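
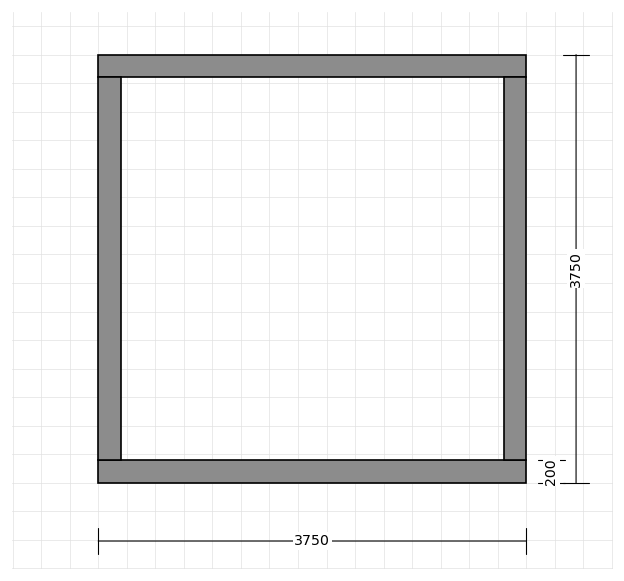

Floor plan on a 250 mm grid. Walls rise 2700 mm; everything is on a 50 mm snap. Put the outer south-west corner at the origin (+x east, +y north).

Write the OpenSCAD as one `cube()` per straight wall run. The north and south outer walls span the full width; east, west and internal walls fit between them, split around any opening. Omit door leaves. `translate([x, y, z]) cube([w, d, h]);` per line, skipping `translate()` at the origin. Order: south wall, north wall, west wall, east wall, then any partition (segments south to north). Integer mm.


cube([3750, 200, 2700]);
translate([0, 3550, 0]) cube([3750, 200, 2700]);
translate([0, 200, 0]) cube([200, 3350, 2700]);
translate([3550, 200, 0]) cube([200, 3350, 2700]);


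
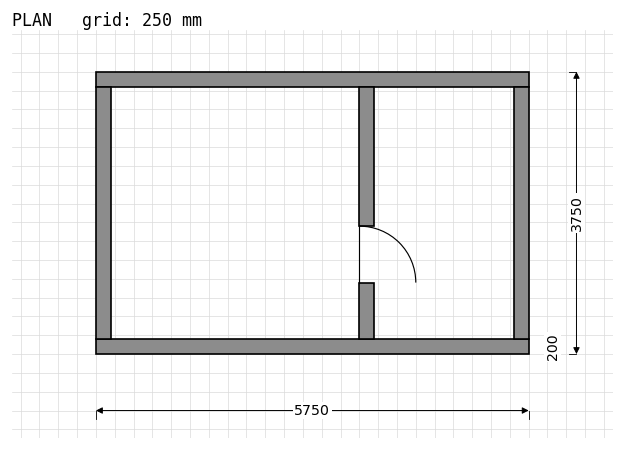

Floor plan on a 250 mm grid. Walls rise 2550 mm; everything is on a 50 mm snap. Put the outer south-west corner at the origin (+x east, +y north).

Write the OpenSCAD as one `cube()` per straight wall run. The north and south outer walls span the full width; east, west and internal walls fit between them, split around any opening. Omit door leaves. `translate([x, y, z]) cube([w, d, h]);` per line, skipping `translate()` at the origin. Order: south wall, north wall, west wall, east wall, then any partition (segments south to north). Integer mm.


cube([5750, 200, 2550]);
translate([0, 3550, 0]) cube([5750, 200, 2550]);
translate([0, 200, 0]) cube([200, 3350, 2550]);
translate([5550, 200, 0]) cube([200, 3350, 2550]);
translate([3500, 200, 0]) cube([200, 750, 2550]);
translate([3500, 1700, 0]) cube([200, 1850, 2550]);


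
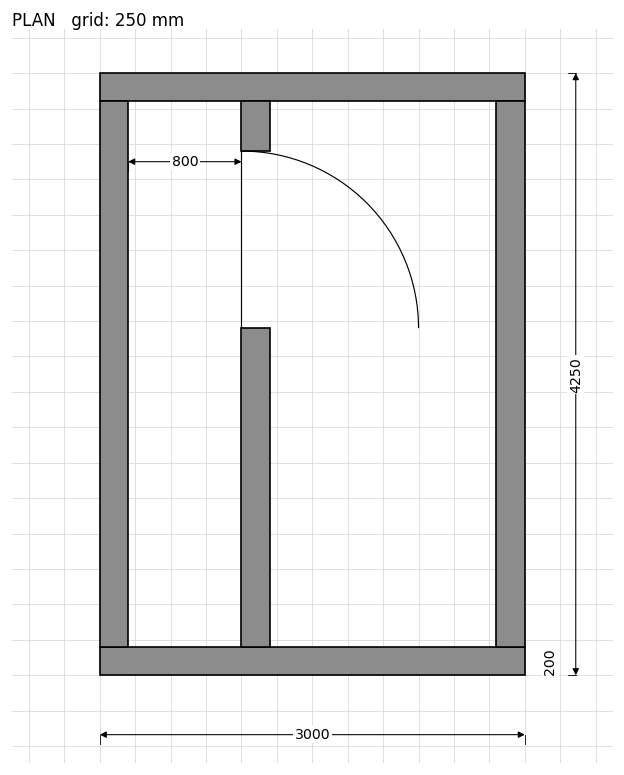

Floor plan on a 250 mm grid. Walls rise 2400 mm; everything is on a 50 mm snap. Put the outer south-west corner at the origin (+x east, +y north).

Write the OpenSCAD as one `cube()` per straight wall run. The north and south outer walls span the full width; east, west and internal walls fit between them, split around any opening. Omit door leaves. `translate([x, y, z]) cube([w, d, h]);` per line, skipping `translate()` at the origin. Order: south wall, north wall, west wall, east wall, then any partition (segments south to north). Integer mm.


cube([3000, 200, 2400]);
translate([0, 4050, 0]) cube([3000, 200, 2400]);
translate([0, 200, 0]) cube([200, 3850, 2400]);
translate([2800, 200, 0]) cube([200, 3850, 2400]);
translate([1000, 200, 0]) cube([200, 2250, 2400]);
translate([1000, 3700, 0]) cube([200, 350, 2400]);


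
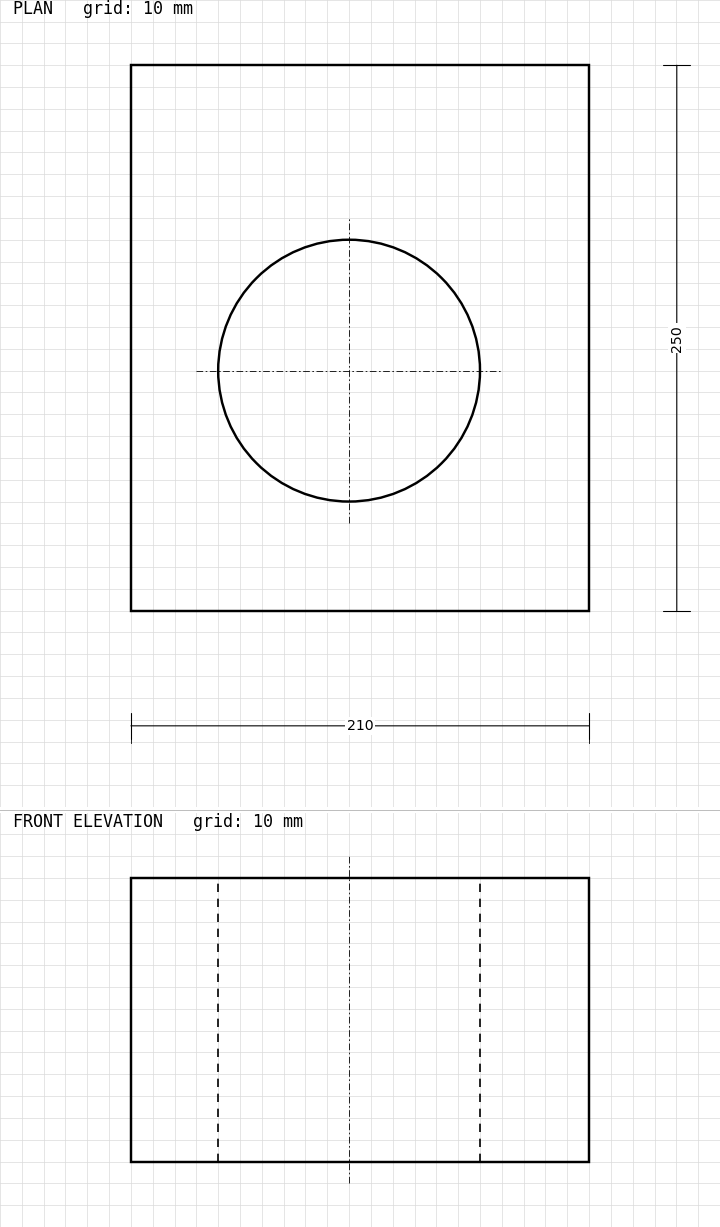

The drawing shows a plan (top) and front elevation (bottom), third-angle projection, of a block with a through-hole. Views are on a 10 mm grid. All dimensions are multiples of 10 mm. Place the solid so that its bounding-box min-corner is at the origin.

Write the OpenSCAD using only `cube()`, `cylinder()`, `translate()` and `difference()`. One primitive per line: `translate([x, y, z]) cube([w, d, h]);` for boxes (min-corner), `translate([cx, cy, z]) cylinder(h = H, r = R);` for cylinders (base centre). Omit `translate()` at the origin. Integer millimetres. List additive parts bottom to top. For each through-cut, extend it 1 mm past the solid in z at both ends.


difference() {
  cube([210, 250, 130]);
  translate([100, 110, -1]) cylinder(h = 132, r = 60);
}


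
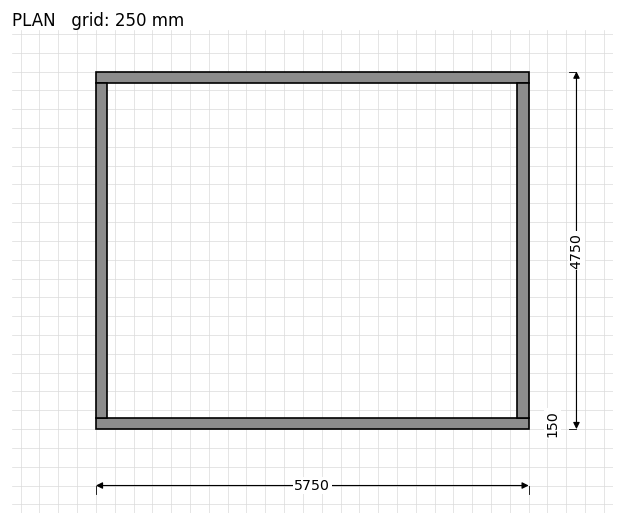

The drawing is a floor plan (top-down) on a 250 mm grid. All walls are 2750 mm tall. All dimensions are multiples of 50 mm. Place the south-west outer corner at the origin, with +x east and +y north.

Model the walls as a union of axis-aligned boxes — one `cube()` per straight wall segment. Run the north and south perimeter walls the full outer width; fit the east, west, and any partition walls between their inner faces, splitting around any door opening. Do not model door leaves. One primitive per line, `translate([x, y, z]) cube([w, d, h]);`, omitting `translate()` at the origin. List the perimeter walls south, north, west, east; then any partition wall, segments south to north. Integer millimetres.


cube([5750, 150, 2750]);
translate([0, 4600, 0]) cube([5750, 150, 2750]);
translate([0, 150, 0]) cube([150, 4450, 2750]);
translate([5600, 150, 0]) cube([150, 4450, 2750]);


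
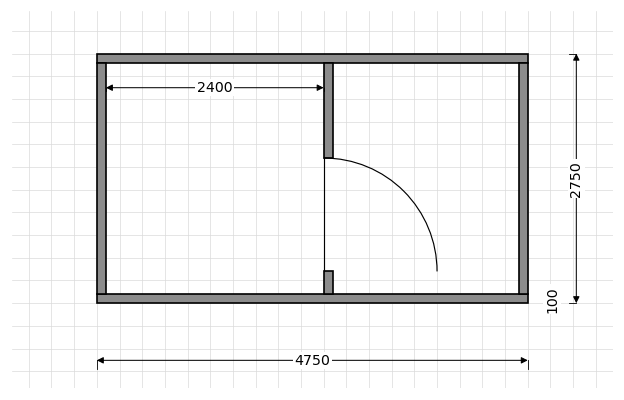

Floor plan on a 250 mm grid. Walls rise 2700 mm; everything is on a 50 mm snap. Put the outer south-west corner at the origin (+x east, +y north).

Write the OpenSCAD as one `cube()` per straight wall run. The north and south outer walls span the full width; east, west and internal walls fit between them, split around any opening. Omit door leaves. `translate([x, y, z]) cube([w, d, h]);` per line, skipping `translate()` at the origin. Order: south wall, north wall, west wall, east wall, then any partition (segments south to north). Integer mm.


cube([4750, 100, 2700]);
translate([0, 2650, 0]) cube([4750, 100, 2700]);
translate([0, 100, 0]) cube([100, 2550, 2700]);
translate([4650, 100, 0]) cube([100, 2550, 2700]);
translate([2500, 100, 0]) cube([100, 250, 2700]);
translate([2500, 1600, 0]) cube([100, 1050, 2700]);


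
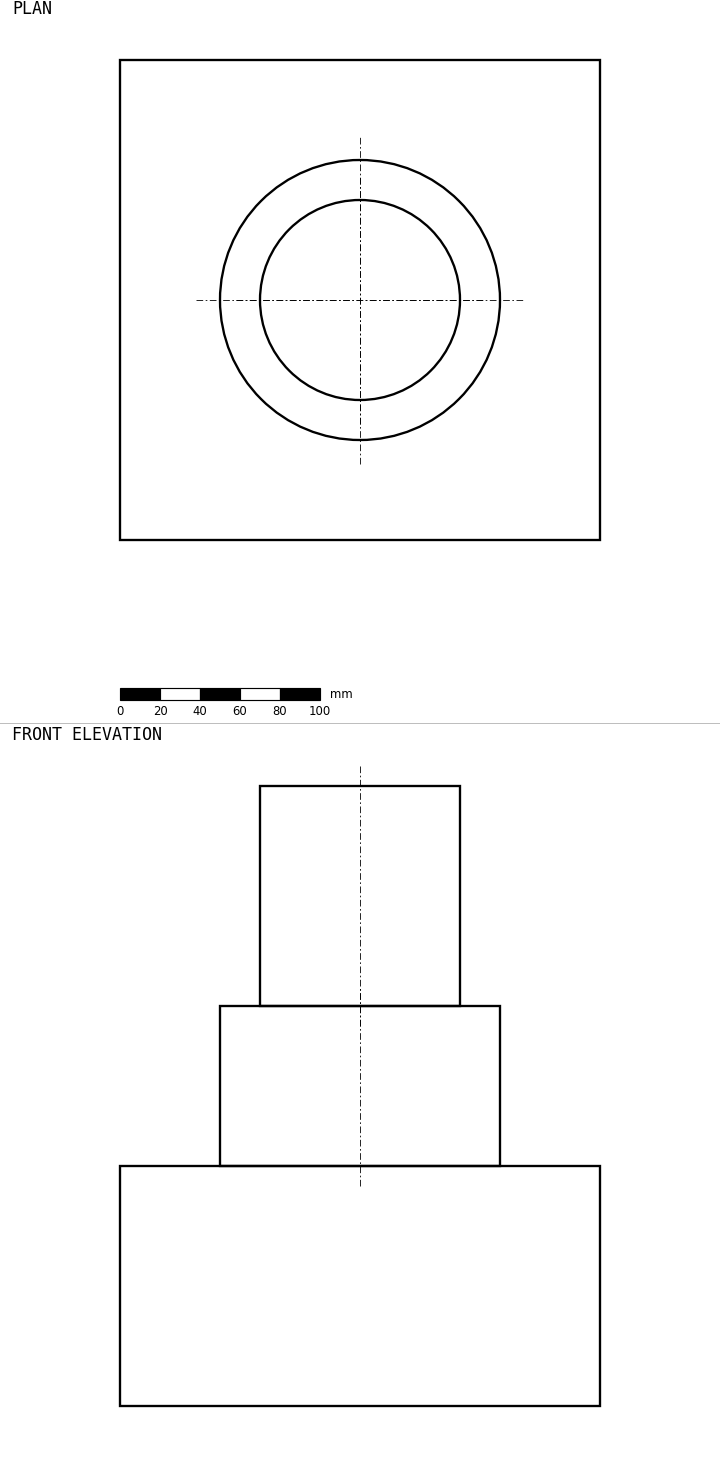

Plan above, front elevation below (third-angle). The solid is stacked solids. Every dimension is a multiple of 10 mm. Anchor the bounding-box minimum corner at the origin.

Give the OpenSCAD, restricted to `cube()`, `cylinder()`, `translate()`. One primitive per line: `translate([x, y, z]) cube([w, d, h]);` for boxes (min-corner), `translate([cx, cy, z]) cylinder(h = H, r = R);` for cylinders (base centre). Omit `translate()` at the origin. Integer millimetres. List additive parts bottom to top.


cube([240, 240, 120]);
translate([120, 120, 120]) cylinder(h = 80, r = 70);
translate([120, 120, 200]) cylinder(h = 110, r = 50);


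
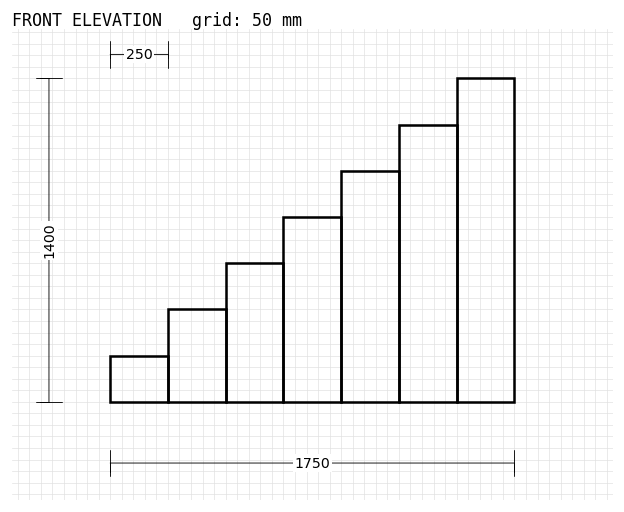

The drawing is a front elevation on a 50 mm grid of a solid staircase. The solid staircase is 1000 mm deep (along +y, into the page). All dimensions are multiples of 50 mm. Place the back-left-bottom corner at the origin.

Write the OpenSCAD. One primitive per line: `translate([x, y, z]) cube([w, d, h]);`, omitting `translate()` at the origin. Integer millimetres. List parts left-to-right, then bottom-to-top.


cube([250, 1000, 200]);
translate([250, 0, 0]) cube([250, 1000, 400]);
translate([500, 0, 0]) cube([250, 1000, 600]);
translate([750, 0, 0]) cube([250, 1000, 800]);
translate([1000, 0, 0]) cube([250, 1000, 1000]);
translate([1250, 0, 0]) cube([250, 1000, 1200]);
translate([1500, 0, 0]) cube([250, 1000, 1400]);


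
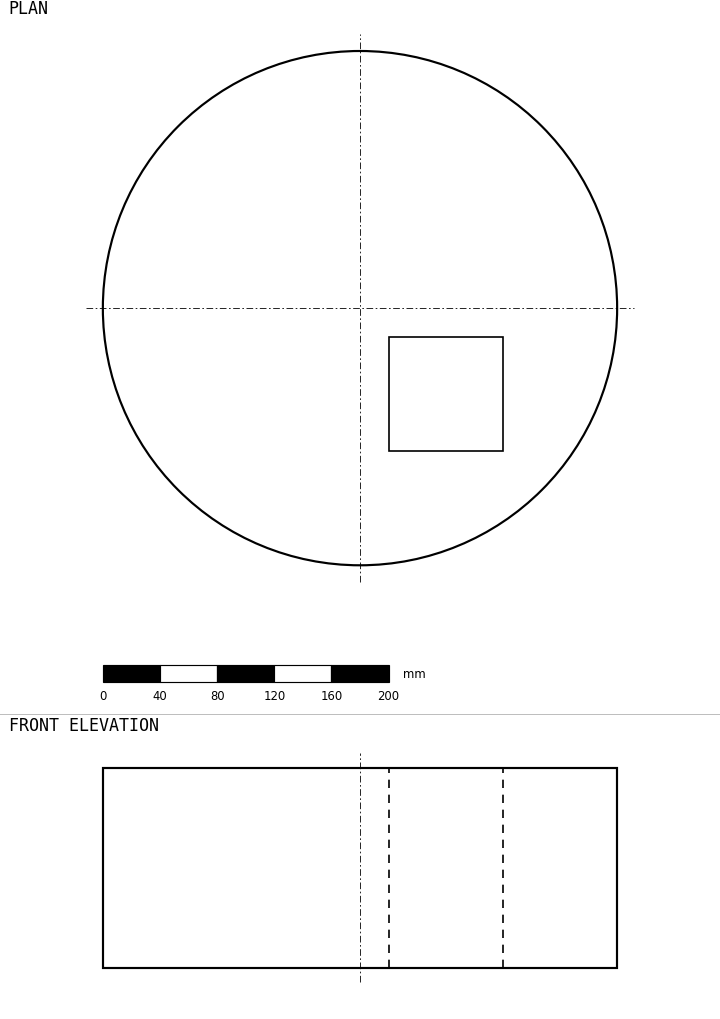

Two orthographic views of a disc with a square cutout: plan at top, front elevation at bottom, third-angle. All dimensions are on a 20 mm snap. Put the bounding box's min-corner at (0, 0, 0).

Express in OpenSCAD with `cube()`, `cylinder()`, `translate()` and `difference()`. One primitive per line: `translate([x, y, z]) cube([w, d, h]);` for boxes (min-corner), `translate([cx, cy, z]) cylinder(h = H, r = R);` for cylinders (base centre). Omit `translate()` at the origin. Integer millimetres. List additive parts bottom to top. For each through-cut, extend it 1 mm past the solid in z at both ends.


difference() {
  translate([180, 180, 0]) cylinder(h = 140, r = 180);
  translate([200, 80, -1]) cube([80, 80, 142]);
}


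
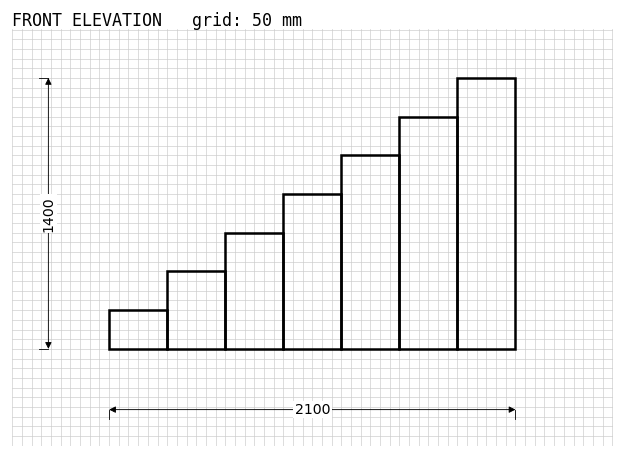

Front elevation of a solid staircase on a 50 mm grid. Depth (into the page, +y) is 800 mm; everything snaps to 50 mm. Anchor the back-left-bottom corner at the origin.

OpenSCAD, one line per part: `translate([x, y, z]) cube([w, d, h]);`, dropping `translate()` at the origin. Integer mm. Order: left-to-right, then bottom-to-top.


cube([300, 800, 200]);
translate([300, 0, 0]) cube([300, 800, 400]);
translate([600, 0, 0]) cube([300, 800, 600]);
translate([900, 0, 0]) cube([300, 800, 800]);
translate([1200, 0, 0]) cube([300, 800, 1000]);
translate([1500, 0, 0]) cube([300, 800, 1200]);
translate([1800, 0, 0]) cube([300, 800, 1400]);


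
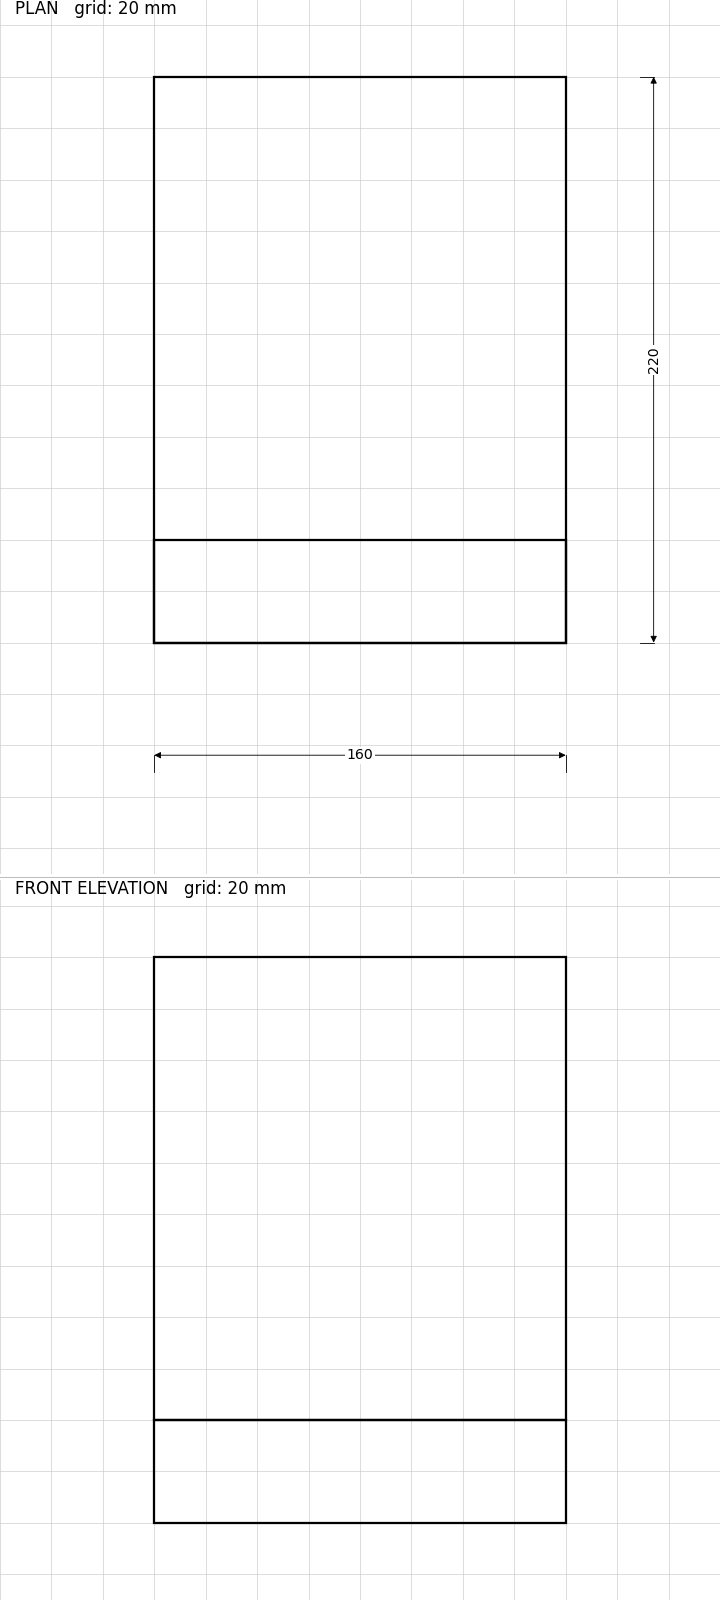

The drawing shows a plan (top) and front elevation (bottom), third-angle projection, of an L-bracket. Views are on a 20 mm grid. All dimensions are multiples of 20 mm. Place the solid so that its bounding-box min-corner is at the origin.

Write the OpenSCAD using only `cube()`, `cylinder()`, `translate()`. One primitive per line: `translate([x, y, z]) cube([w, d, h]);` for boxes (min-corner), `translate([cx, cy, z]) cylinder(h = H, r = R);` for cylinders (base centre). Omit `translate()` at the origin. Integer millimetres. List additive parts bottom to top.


cube([160, 220, 40]);
translate([0, 0, 40]) cube([160, 40, 180]);


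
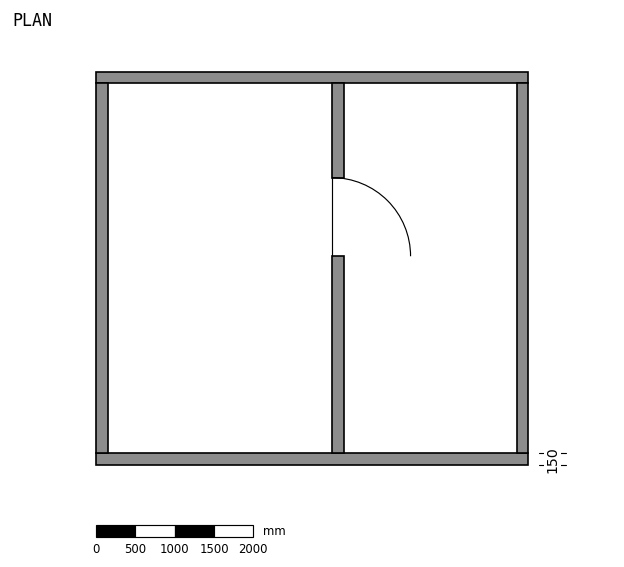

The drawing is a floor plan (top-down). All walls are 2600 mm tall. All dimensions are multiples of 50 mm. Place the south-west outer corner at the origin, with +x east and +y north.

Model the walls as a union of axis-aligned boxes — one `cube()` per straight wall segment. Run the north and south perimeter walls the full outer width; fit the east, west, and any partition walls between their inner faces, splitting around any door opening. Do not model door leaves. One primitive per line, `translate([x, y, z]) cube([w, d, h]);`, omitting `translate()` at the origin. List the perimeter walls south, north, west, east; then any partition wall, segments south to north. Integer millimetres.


cube([5500, 150, 2600]);
translate([0, 4850, 0]) cube([5500, 150, 2600]);
translate([0, 150, 0]) cube([150, 4700, 2600]);
translate([5350, 150, 0]) cube([150, 4700, 2600]);
translate([3000, 150, 0]) cube([150, 2500, 2600]);
translate([3000, 3650, 0]) cube([150, 1200, 2600]);


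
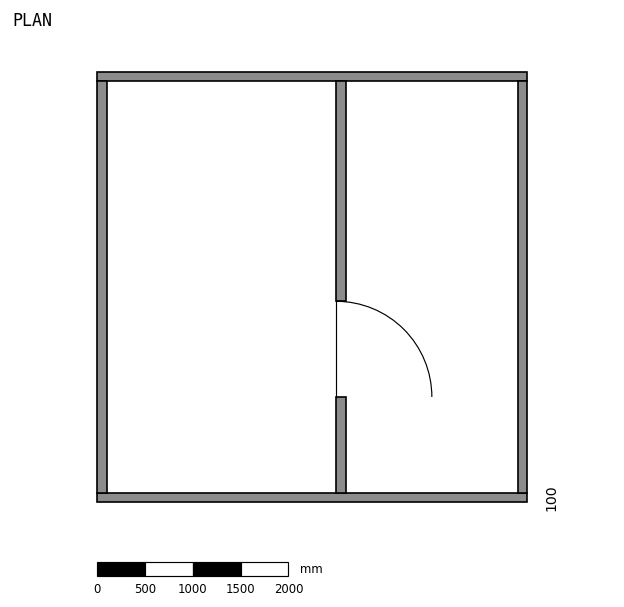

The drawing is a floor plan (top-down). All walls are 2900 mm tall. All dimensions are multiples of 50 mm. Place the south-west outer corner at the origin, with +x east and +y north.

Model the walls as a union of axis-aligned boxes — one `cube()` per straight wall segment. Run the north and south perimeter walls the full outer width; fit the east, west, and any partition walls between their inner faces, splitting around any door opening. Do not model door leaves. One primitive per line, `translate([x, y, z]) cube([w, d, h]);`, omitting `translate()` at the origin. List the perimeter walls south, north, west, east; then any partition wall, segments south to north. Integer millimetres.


cube([4500, 100, 2900]);
translate([0, 4400, 0]) cube([4500, 100, 2900]);
translate([0, 100, 0]) cube([100, 4300, 2900]);
translate([4400, 100, 0]) cube([100, 4300, 2900]);
translate([2500, 100, 0]) cube([100, 1000, 2900]);
translate([2500, 2100, 0]) cube([100, 2300, 2900]);


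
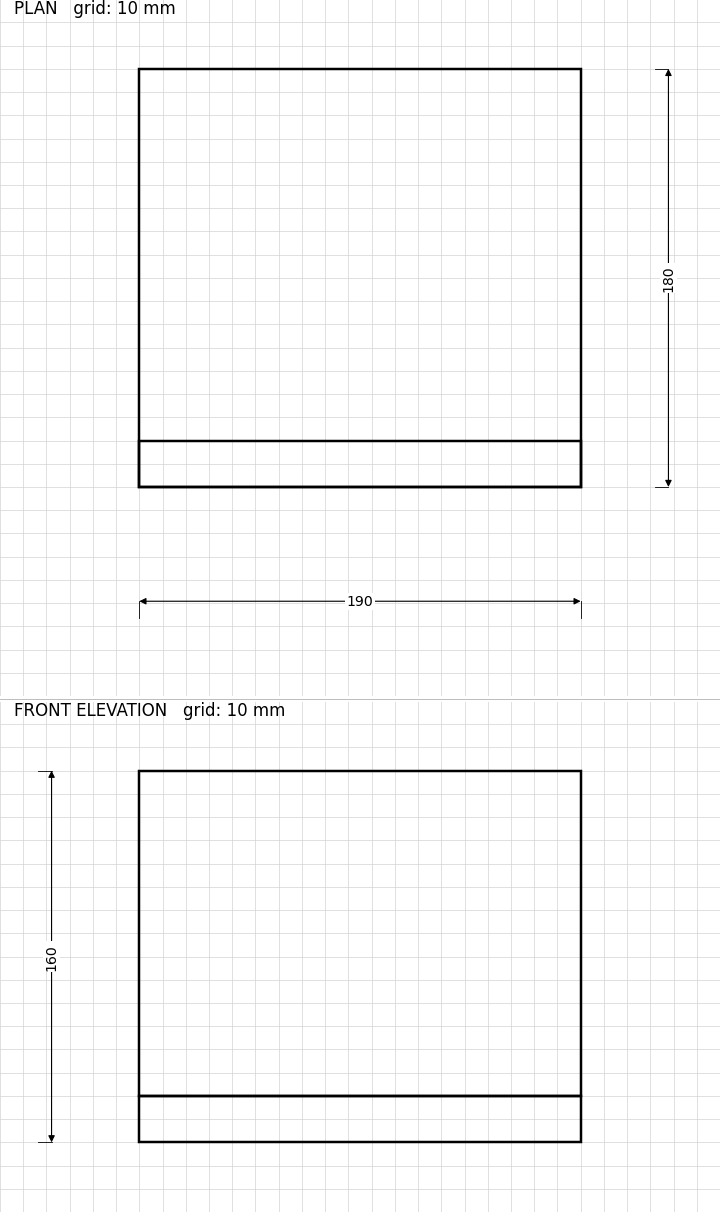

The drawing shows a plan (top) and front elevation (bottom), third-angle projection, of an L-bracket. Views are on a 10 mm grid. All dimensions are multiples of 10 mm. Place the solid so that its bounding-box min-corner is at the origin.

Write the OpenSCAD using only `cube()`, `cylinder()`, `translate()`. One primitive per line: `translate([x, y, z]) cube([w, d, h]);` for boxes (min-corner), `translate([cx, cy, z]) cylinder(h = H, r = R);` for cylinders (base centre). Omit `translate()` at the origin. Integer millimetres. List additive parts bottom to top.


cube([190, 180, 20]);
translate([0, 0, 20]) cube([190, 20, 140]);


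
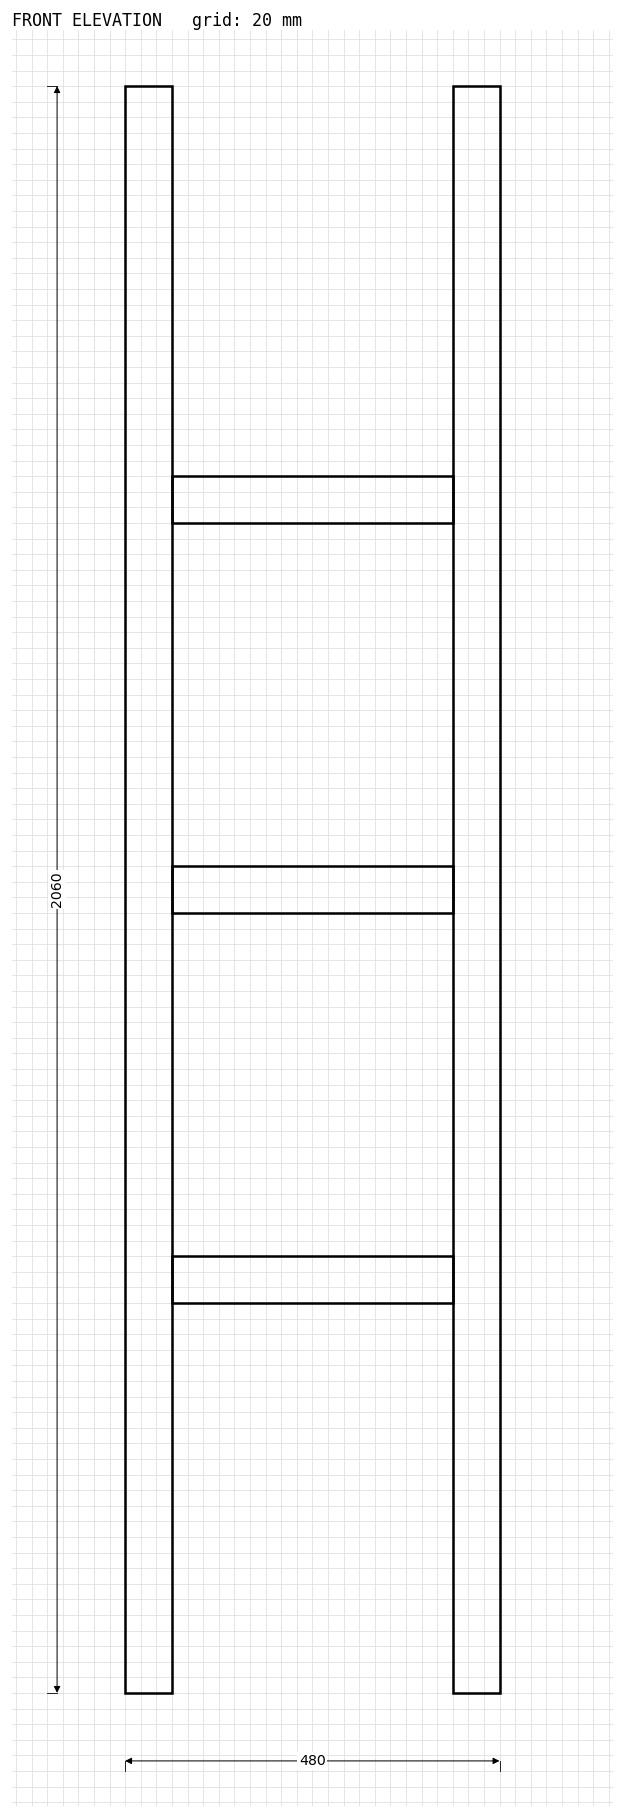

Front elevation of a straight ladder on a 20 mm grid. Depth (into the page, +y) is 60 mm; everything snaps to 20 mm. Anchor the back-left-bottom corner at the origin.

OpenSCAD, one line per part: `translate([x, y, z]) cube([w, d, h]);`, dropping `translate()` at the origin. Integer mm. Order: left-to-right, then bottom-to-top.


cube([60, 60, 2060]);
translate([60, 0, 500]) cube([360, 60, 60]);
translate([60, 0, 1000]) cube([360, 60, 60]);
translate([60, 0, 1500]) cube([360, 60, 60]);
translate([420, 0, 0]) cube([60, 60, 2060]);


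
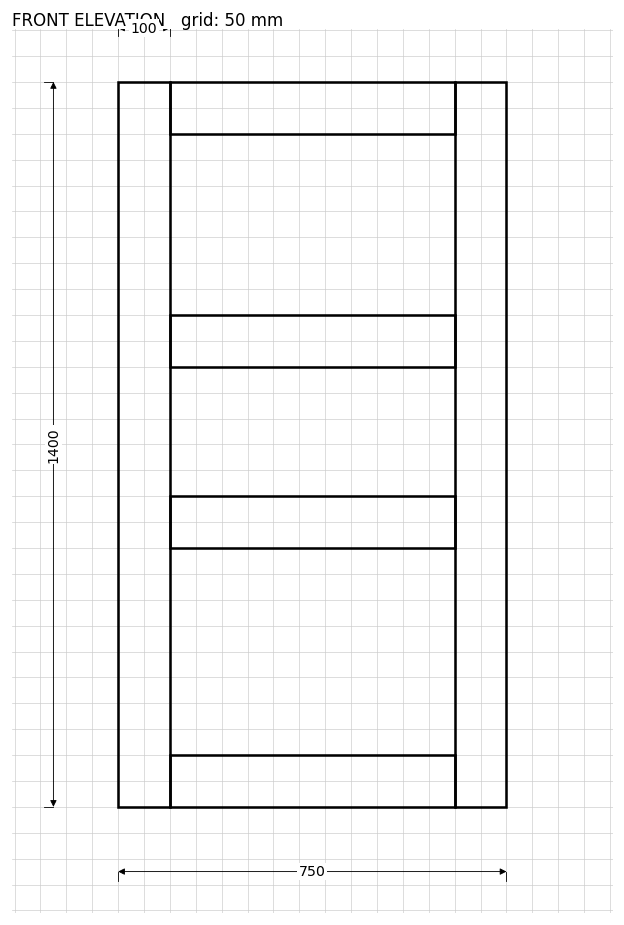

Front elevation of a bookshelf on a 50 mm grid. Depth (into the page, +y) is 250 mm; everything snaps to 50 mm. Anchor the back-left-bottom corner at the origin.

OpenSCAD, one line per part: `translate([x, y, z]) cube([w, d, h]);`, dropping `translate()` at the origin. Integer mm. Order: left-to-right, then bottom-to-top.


cube([100, 250, 1400]);
translate([100, 0, 0]) cube([550, 250, 100]);
translate([100, 0, 500]) cube([550, 250, 100]);
translate([100, 0, 850]) cube([550, 250, 100]);
translate([100, 0, 1300]) cube([550, 250, 100]);
translate([650, 0, 0]) cube([100, 250, 1400]);


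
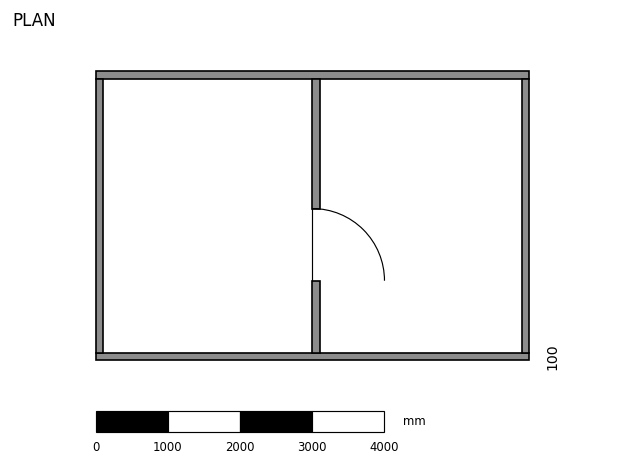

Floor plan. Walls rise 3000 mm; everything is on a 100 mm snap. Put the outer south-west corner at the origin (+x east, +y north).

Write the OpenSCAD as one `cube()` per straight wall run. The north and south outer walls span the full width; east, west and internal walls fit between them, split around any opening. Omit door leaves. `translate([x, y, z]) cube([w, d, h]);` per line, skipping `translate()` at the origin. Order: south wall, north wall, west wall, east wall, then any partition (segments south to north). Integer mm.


cube([6000, 100, 3000]);
translate([0, 3900, 0]) cube([6000, 100, 3000]);
translate([0, 100, 0]) cube([100, 3800, 3000]);
translate([5900, 100, 0]) cube([100, 3800, 3000]);
translate([3000, 100, 0]) cube([100, 1000, 3000]);
translate([3000, 2100, 0]) cube([100, 1800, 3000]);


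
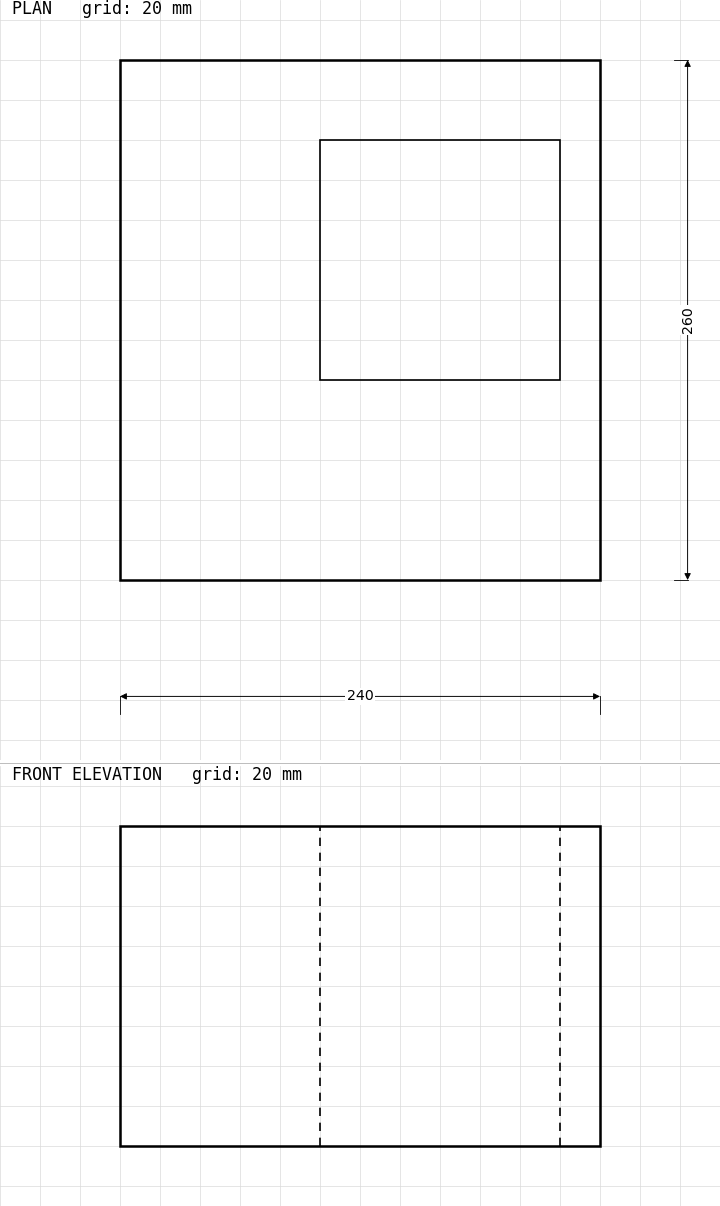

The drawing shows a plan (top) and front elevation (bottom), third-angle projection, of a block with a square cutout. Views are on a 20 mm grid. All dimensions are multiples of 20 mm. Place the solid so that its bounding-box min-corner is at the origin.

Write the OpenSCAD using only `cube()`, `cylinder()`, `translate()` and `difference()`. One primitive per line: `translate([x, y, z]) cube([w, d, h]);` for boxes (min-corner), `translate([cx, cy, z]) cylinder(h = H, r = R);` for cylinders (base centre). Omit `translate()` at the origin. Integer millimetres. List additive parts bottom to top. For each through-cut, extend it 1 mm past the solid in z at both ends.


difference() {
  cube([240, 260, 160]);
  translate([100, 100, -1]) cube([120, 120, 162]);
}


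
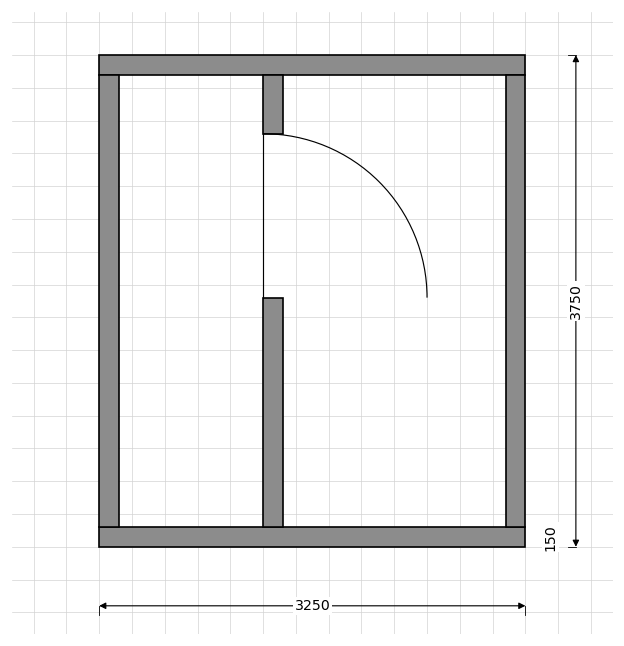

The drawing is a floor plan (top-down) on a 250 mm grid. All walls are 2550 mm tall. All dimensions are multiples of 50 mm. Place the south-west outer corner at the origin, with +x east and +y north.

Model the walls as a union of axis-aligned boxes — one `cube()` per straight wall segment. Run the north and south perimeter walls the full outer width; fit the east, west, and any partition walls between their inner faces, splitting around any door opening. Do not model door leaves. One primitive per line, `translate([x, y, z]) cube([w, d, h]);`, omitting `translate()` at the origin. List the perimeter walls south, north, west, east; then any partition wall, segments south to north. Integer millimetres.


cube([3250, 150, 2550]);
translate([0, 3600, 0]) cube([3250, 150, 2550]);
translate([0, 150, 0]) cube([150, 3450, 2550]);
translate([3100, 150, 0]) cube([150, 3450, 2550]);
translate([1250, 150, 0]) cube([150, 1750, 2550]);
translate([1250, 3150, 0]) cube([150, 450, 2550]);


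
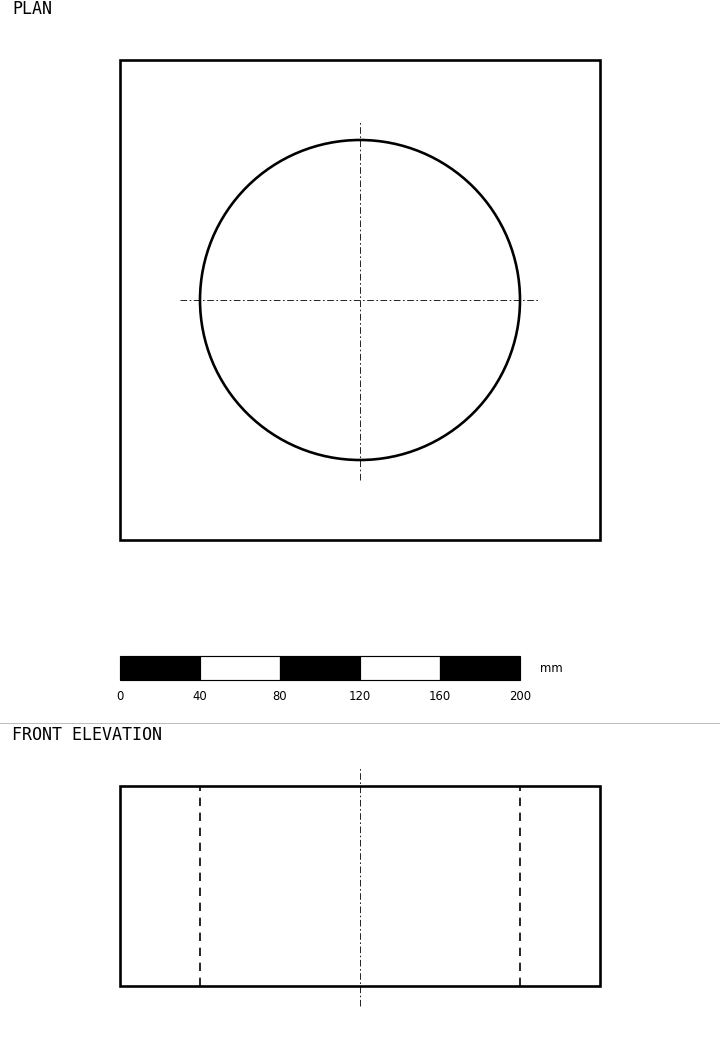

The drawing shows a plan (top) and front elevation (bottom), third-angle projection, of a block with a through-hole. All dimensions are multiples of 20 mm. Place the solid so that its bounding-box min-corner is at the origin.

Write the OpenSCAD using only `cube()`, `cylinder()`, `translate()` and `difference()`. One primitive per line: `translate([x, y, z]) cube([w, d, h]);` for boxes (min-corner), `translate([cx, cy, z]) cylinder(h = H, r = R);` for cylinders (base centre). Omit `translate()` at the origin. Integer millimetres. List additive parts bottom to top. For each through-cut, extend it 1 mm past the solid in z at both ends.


difference() {
  cube([240, 240, 100]);
  translate([120, 120, -1]) cylinder(h = 102, r = 80);
}


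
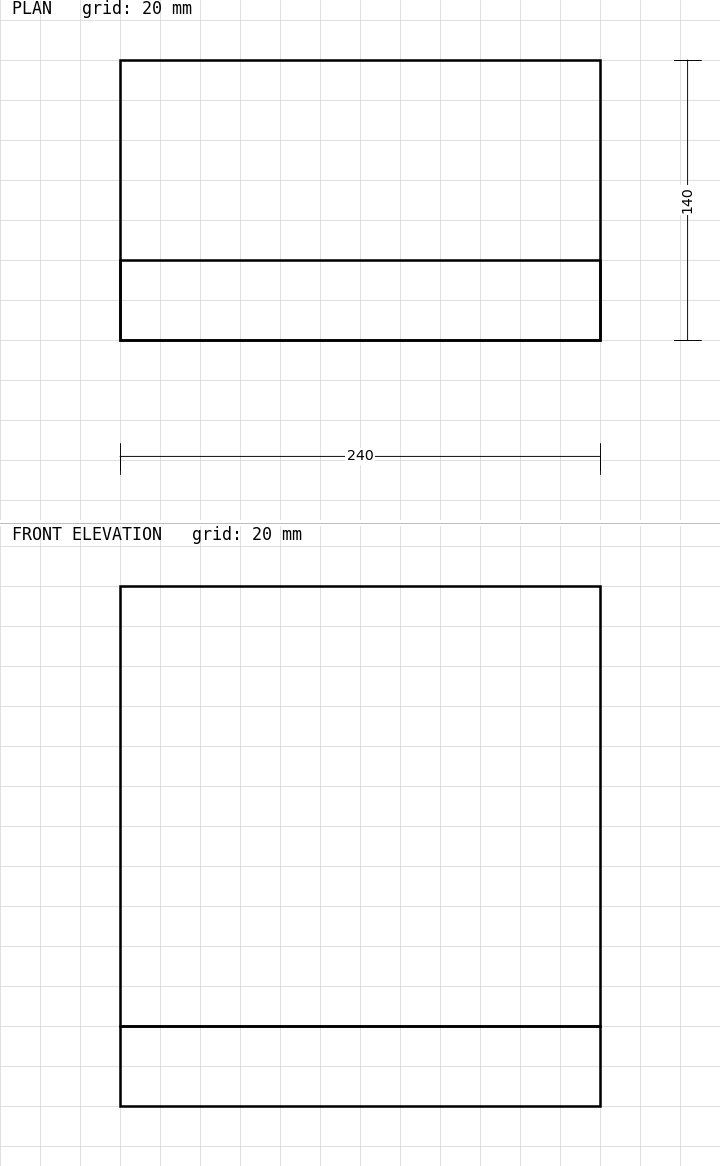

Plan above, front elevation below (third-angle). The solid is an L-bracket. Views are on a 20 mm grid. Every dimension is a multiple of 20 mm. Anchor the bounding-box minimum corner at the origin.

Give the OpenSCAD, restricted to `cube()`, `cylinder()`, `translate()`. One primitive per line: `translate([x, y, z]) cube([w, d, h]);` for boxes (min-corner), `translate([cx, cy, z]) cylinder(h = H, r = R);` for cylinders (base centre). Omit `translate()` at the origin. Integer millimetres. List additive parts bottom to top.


cube([240, 140, 40]);
translate([0, 0, 40]) cube([240, 40, 220]);


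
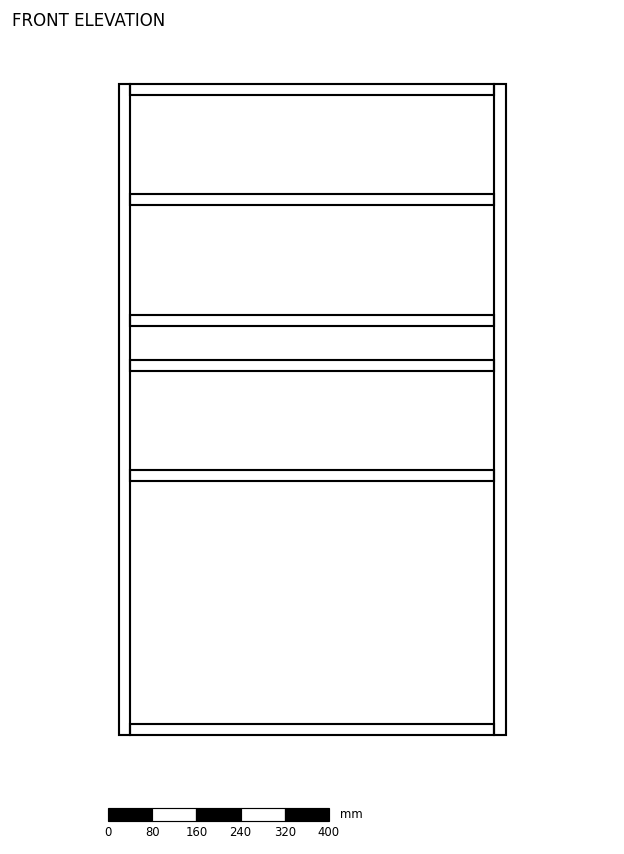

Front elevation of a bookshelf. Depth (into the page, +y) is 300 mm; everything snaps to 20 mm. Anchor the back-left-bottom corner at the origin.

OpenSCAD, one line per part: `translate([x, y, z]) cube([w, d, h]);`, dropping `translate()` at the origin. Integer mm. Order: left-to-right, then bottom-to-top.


cube([20, 300, 1180]);
translate([20, 0, 0]) cube([660, 300, 20]);
translate([20, 0, 460]) cube([660, 300, 20]);
translate([20, 0, 660]) cube([660, 300, 20]);
translate([20, 0, 740]) cube([660, 300, 20]);
translate([20, 0, 960]) cube([660, 300, 20]);
translate([20, 0, 1160]) cube([660, 300, 20]);
translate([680, 0, 0]) cube([20, 300, 1180]);


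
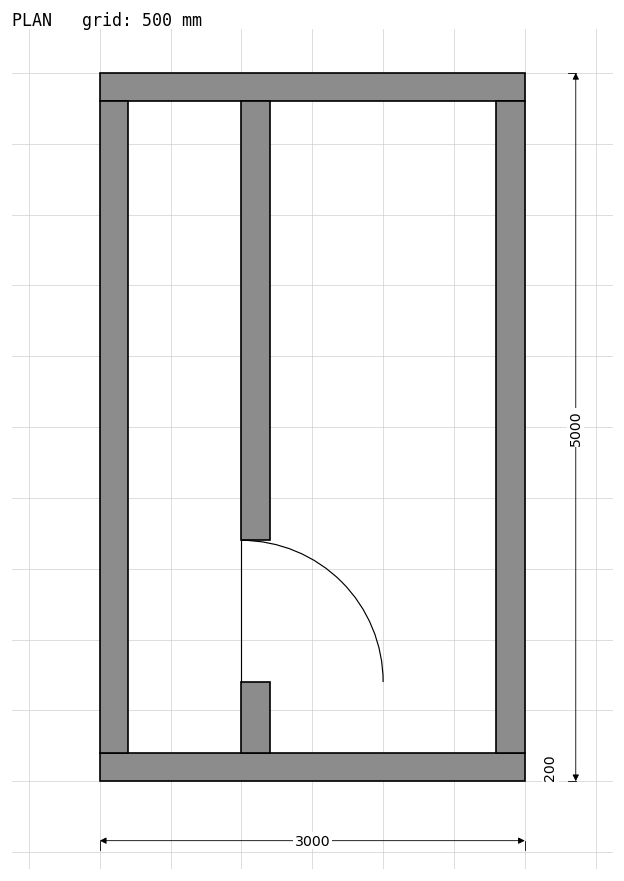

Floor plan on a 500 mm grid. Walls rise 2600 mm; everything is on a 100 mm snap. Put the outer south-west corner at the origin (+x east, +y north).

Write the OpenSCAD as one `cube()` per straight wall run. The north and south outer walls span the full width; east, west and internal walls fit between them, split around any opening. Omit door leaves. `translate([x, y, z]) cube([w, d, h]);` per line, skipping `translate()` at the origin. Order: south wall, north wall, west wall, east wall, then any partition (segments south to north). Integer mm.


cube([3000, 200, 2600]);
translate([0, 4800, 0]) cube([3000, 200, 2600]);
translate([0, 200, 0]) cube([200, 4600, 2600]);
translate([2800, 200, 0]) cube([200, 4600, 2600]);
translate([1000, 200, 0]) cube([200, 500, 2600]);
translate([1000, 1700, 0]) cube([200, 3100, 2600]);


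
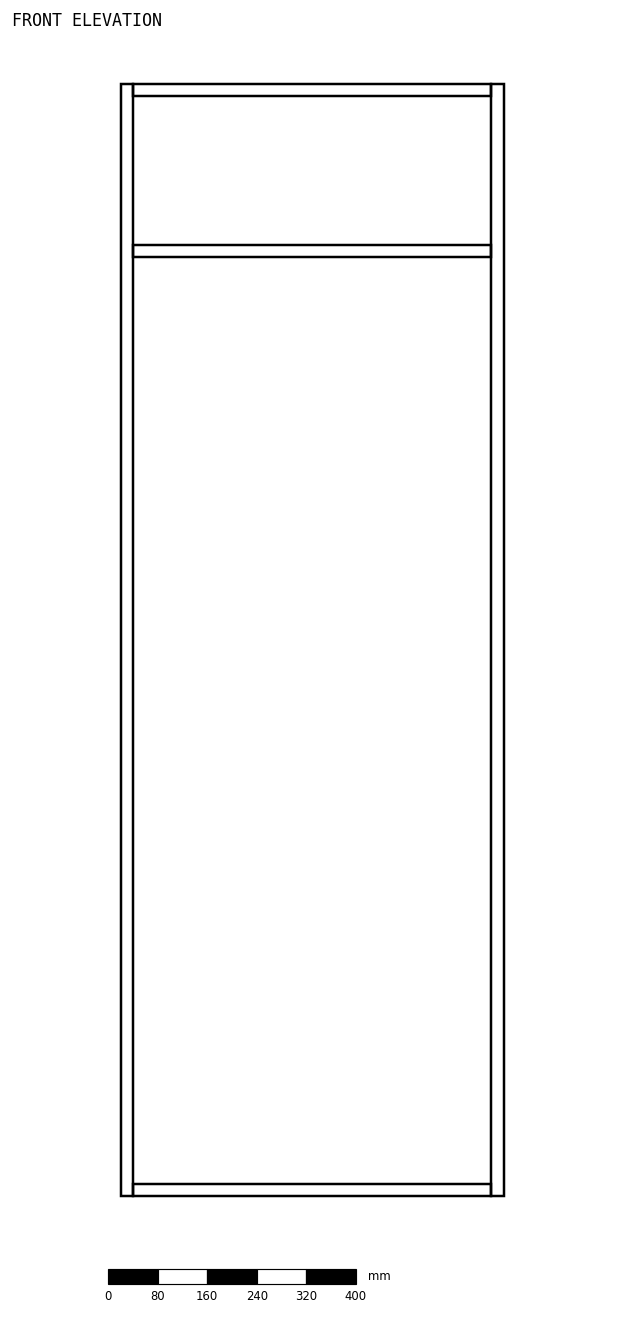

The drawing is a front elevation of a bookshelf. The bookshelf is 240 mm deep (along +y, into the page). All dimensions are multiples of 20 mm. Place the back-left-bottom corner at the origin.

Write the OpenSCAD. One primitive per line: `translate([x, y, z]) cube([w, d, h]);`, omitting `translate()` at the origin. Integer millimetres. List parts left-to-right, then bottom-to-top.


cube([20, 240, 1800]);
translate([20, 0, 0]) cube([580, 240, 20]);
translate([20, 0, 1520]) cube([580, 240, 20]);
translate([20, 0, 1780]) cube([580, 240, 20]);
translate([600, 0, 0]) cube([20, 240, 1800]);


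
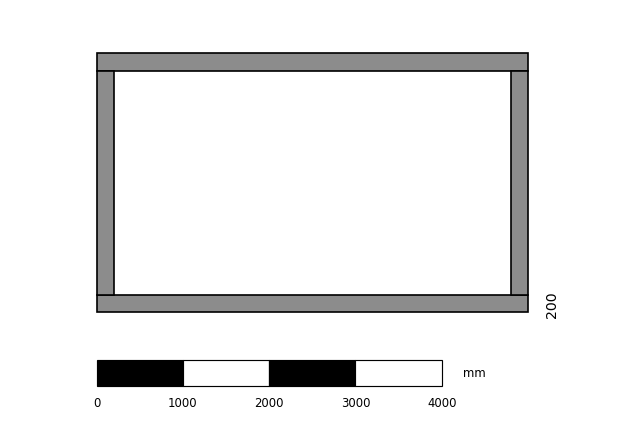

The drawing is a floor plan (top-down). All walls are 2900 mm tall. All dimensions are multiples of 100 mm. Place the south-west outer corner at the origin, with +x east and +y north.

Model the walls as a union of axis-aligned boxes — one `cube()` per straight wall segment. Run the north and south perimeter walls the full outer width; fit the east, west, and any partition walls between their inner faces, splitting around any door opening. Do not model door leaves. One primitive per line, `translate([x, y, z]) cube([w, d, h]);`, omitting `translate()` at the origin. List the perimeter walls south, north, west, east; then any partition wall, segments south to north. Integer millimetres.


cube([5000, 200, 2900]);
translate([0, 2800, 0]) cube([5000, 200, 2900]);
translate([0, 200, 0]) cube([200, 2600, 2900]);
translate([4800, 200, 0]) cube([200, 2600, 2900]);


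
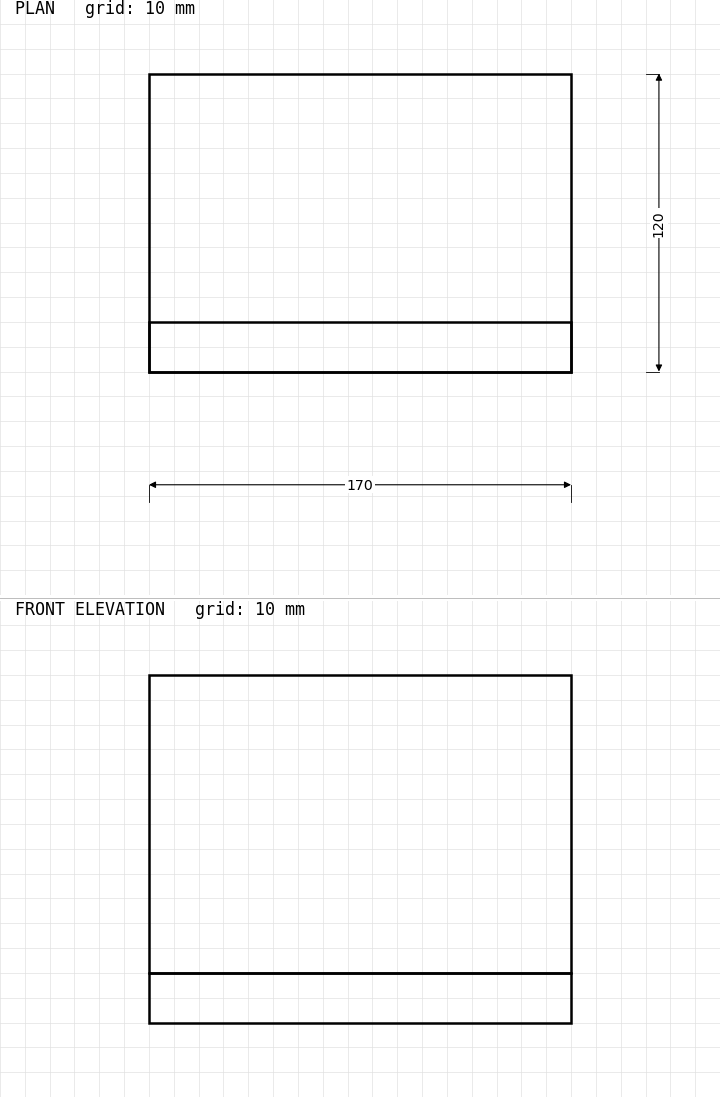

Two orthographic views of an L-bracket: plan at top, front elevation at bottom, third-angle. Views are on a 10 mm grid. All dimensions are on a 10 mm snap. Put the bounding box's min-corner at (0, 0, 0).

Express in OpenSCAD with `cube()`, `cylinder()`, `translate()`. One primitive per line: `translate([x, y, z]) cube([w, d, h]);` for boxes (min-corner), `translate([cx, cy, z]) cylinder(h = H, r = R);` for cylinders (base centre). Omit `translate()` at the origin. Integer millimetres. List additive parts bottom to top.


cube([170, 120, 20]);
translate([0, 0, 20]) cube([170, 20, 120]);


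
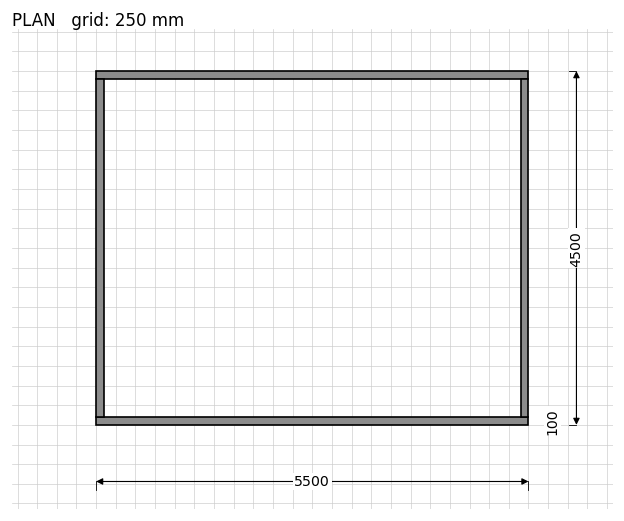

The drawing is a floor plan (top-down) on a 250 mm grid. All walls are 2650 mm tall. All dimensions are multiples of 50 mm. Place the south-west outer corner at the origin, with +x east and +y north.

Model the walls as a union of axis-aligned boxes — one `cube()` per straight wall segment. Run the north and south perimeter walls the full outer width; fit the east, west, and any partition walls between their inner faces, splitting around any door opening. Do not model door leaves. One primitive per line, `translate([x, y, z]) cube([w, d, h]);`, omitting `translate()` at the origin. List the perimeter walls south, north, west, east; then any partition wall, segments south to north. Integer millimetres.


cube([5500, 100, 2650]);
translate([0, 4400, 0]) cube([5500, 100, 2650]);
translate([0, 100, 0]) cube([100, 4300, 2650]);
translate([5400, 100, 0]) cube([100, 4300, 2650]);


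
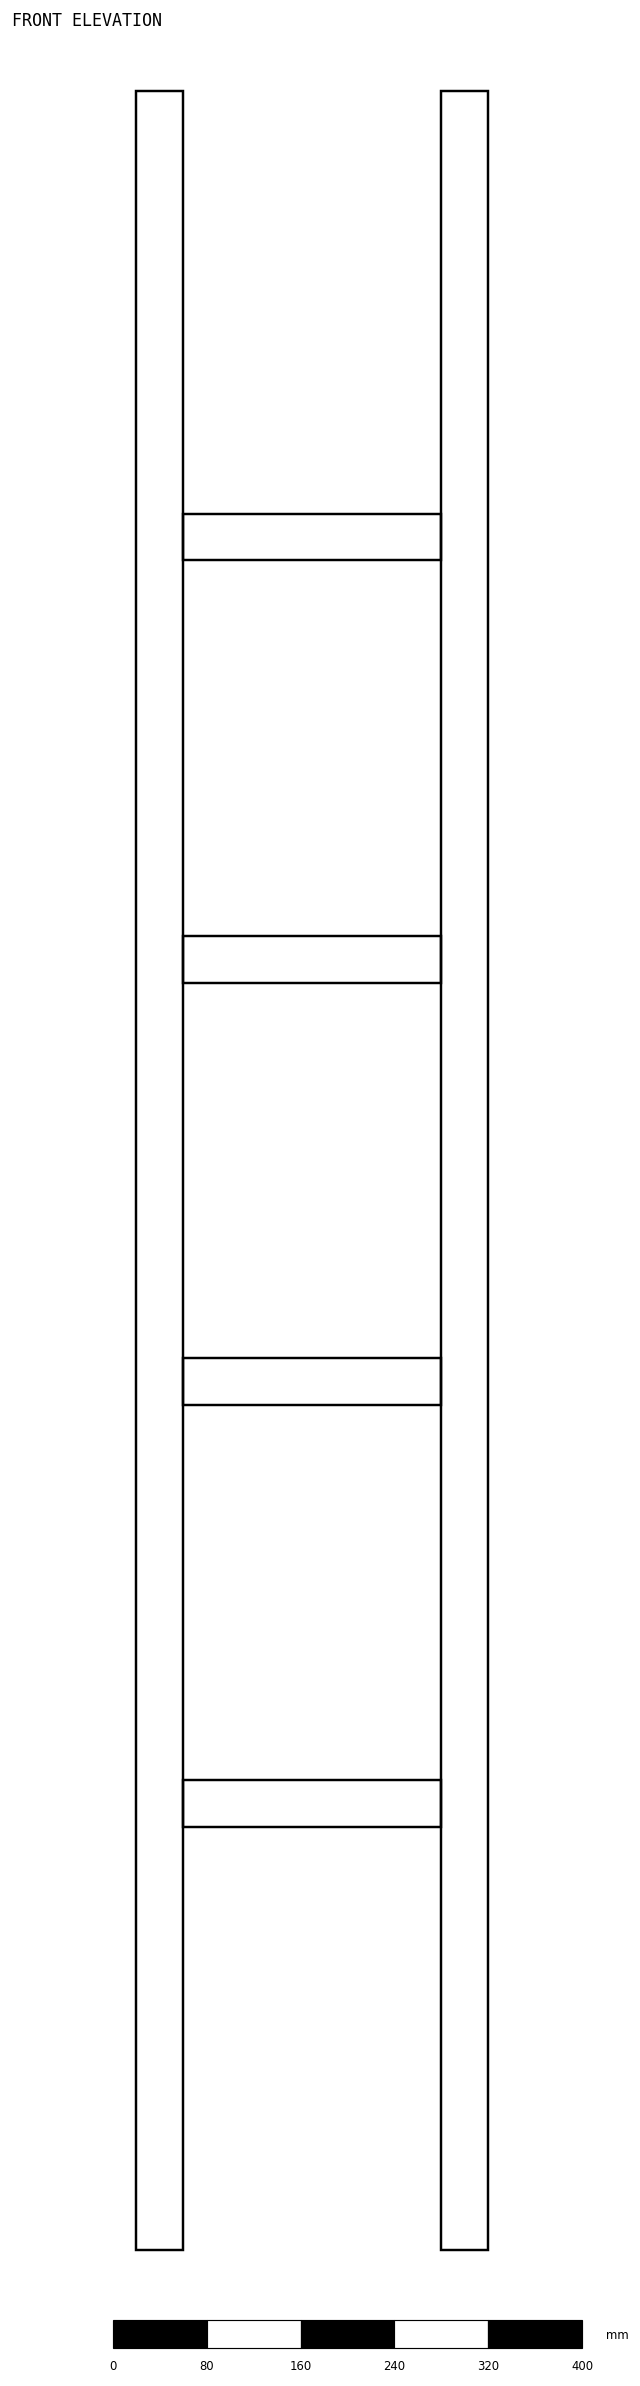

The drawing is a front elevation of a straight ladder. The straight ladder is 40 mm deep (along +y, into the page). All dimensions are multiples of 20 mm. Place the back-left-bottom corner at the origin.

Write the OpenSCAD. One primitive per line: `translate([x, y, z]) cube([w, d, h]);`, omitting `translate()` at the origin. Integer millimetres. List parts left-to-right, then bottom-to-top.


cube([40, 40, 1840]);
translate([40, 0, 360]) cube([220, 40, 40]);
translate([40, 0, 720]) cube([220, 40, 40]);
translate([40, 0, 1080]) cube([220, 40, 40]);
translate([40, 0, 1440]) cube([220, 40, 40]);
translate([260, 0, 0]) cube([40, 40, 1840]);


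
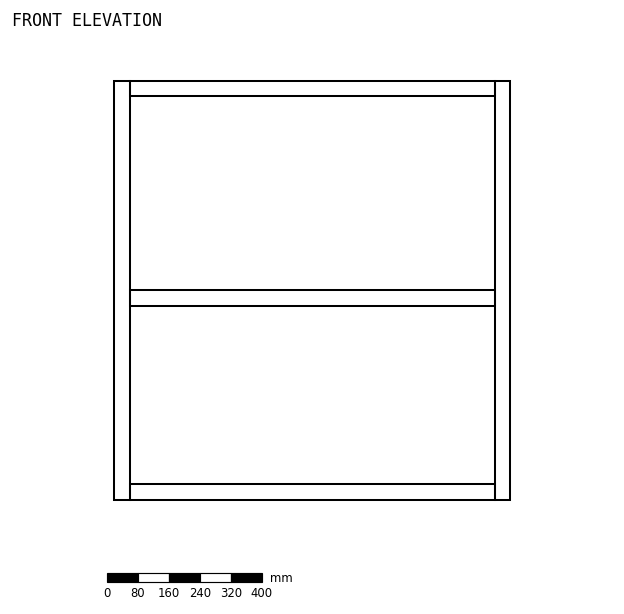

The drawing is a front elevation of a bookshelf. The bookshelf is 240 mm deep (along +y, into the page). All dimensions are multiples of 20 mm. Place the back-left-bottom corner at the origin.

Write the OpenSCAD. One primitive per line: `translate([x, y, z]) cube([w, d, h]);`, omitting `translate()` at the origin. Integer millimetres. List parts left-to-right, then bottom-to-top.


cube([40, 240, 1080]);
translate([40, 0, 0]) cube([940, 240, 40]);
translate([40, 0, 500]) cube([940, 240, 40]);
translate([40, 0, 1040]) cube([940, 240, 40]);
translate([980, 0, 0]) cube([40, 240, 1080]);


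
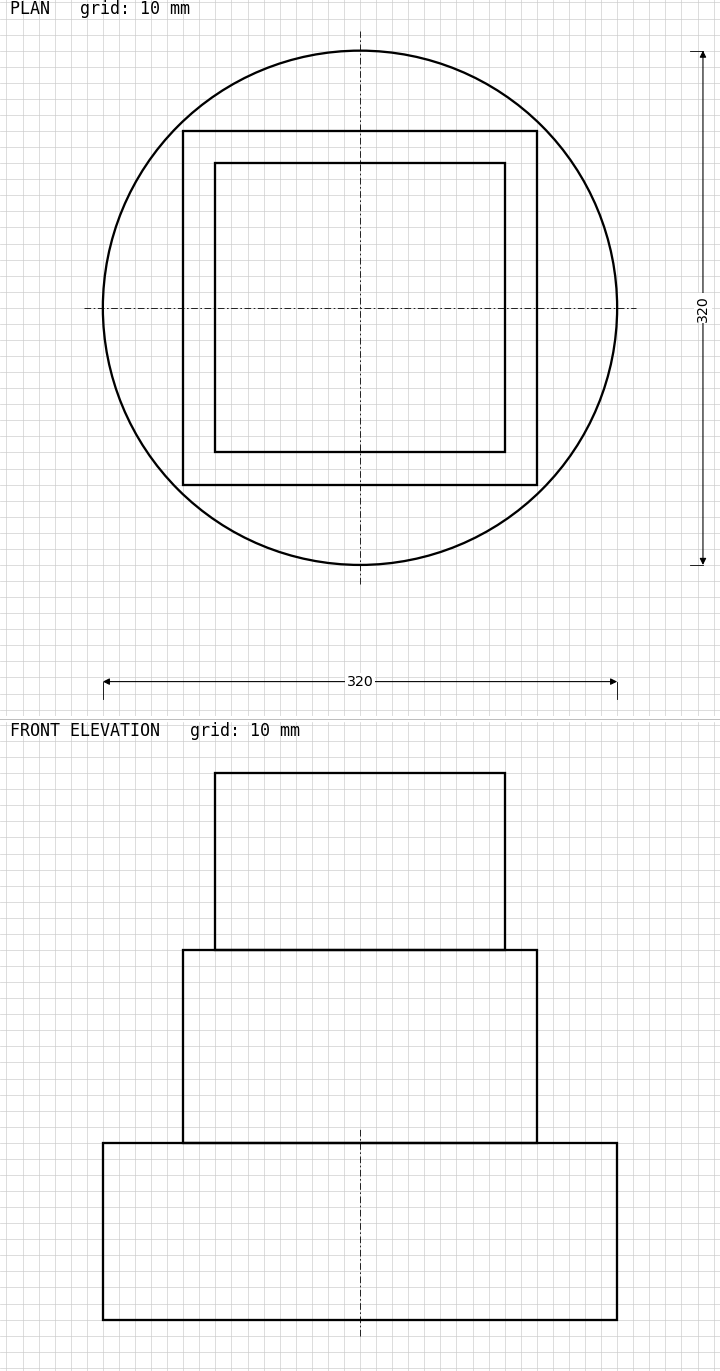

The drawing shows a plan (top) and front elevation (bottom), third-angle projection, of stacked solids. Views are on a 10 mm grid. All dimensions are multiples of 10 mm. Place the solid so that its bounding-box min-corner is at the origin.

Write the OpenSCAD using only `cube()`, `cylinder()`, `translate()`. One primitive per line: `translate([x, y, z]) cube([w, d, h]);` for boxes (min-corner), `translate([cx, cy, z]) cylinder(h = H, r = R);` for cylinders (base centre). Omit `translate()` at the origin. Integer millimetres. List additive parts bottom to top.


translate([160, 160, 0]) cylinder(h = 110, r = 160);
translate([50, 50, 110]) cube([220, 220, 120]);
translate([70, 70, 230]) cube([180, 180, 110]);


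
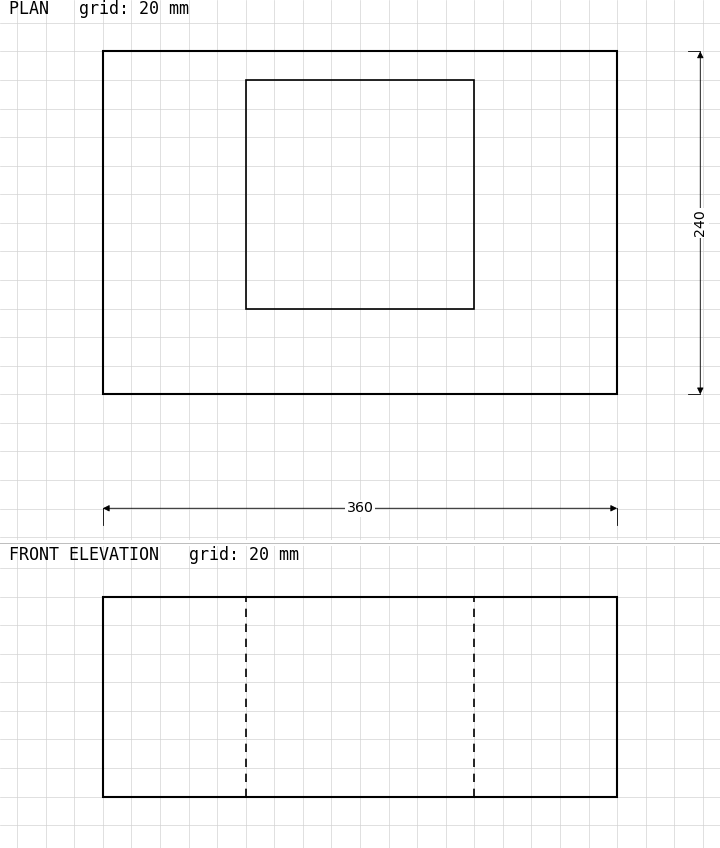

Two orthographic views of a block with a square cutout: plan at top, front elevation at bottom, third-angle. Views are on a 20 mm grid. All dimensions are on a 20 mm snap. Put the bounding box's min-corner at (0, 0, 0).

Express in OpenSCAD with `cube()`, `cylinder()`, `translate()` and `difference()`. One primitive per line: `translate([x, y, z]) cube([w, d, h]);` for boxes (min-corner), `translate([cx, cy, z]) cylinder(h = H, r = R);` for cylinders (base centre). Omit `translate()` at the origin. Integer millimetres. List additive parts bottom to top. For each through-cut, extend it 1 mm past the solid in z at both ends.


difference() {
  cube([360, 240, 140]);
  translate([100, 60, -1]) cube([160, 160, 142]);
}


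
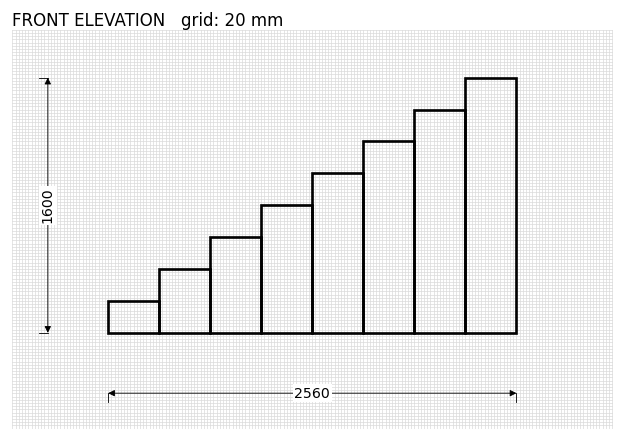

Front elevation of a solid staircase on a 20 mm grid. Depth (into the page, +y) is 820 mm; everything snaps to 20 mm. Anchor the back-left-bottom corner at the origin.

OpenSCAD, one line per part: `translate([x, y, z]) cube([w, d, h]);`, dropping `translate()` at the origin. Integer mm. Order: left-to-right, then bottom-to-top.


cube([320, 820, 200]);
translate([320, 0, 0]) cube([320, 820, 400]);
translate([640, 0, 0]) cube([320, 820, 600]);
translate([960, 0, 0]) cube([320, 820, 800]);
translate([1280, 0, 0]) cube([320, 820, 1000]);
translate([1600, 0, 0]) cube([320, 820, 1200]);
translate([1920, 0, 0]) cube([320, 820, 1400]);
translate([2240, 0, 0]) cube([320, 820, 1600]);


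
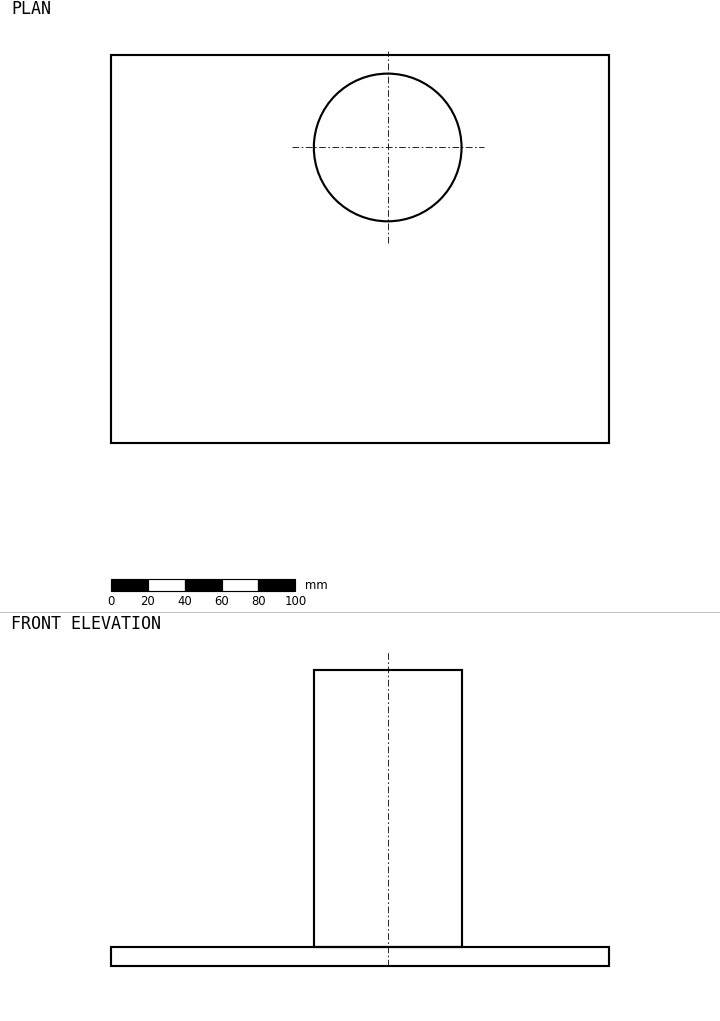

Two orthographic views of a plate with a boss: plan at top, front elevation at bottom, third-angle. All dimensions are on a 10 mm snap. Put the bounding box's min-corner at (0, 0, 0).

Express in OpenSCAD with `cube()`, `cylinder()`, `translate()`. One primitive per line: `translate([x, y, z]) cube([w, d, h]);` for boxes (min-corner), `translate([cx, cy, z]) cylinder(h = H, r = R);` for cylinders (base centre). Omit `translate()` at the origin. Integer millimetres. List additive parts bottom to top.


cube([270, 210, 10]);
translate([150, 160, 10]) cylinder(h = 150, r = 40);


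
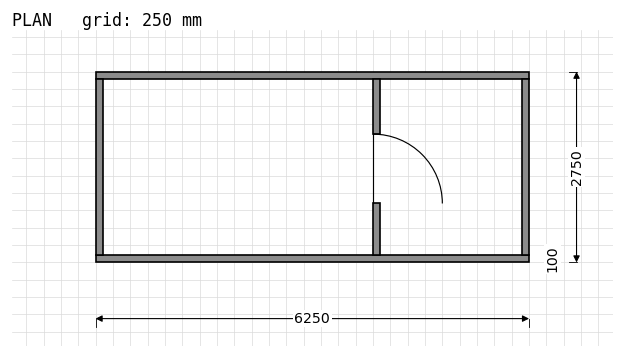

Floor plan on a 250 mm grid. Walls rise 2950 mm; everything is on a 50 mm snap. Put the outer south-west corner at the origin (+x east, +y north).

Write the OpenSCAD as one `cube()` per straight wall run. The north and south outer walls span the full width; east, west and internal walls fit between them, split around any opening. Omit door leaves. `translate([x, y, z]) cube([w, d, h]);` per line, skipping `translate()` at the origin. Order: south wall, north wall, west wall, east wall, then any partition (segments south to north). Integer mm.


cube([6250, 100, 2950]);
translate([0, 2650, 0]) cube([6250, 100, 2950]);
translate([0, 100, 0]) cube([100, 2550, 2950]);
translate([6150, 100, 0]) cube([100, 2550, 2950]);
translate([4000, 100, 0]) cube([100, 750, 2950]);
translate([4000, 1850, 0]) cube([100, 800, 2950]);


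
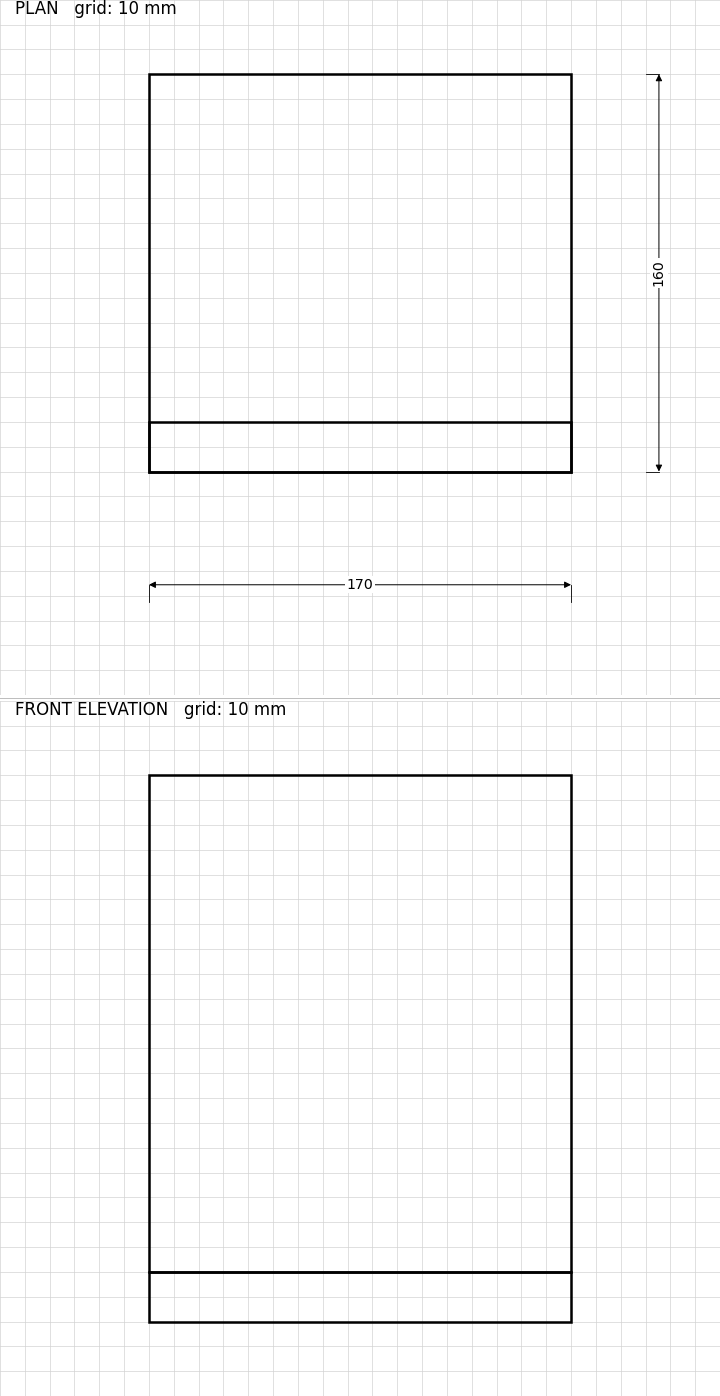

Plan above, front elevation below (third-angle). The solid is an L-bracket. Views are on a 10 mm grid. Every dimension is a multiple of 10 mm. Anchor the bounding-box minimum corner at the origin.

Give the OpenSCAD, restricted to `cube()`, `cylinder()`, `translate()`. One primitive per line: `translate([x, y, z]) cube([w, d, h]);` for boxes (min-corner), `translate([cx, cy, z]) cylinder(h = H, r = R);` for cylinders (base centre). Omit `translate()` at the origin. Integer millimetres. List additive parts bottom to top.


cube([170, 160, 20]);
translate([0, 0, 20]) cube([170, 20, 200]);
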